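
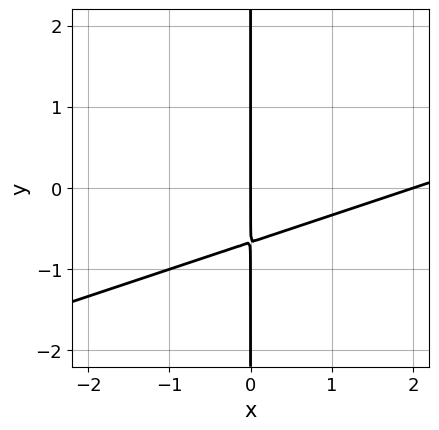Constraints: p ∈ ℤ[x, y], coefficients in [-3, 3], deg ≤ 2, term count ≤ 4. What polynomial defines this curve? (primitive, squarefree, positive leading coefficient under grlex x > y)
Degree: no degree-1 curve has this shape, so deg p = 2.
Against the integer gridlines: every point of the y-axis in the box is on the curve; the x-axis gridline crossings are at x ∈ {0, 2}.
These observations pin down the coefficients.

x^2 - 3*x*y - 2*x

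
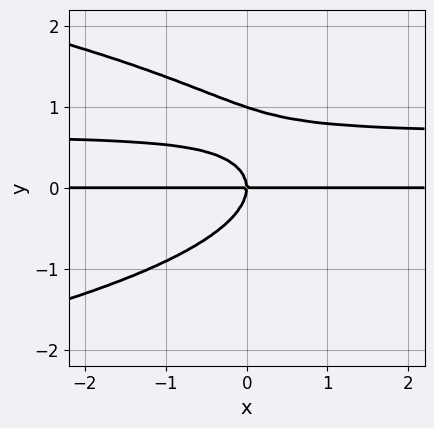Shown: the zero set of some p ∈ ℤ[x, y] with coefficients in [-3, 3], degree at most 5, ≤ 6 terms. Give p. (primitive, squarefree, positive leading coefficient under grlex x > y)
3*y^4 + 3*x*y^2 - 3*y^3 - 2*x*y

1. deg p = 4. No degree-3 curve has this shape.
2. From the axis intercepts and sections: the visible x-axis segment lies entirely on the curve; the y-axis gridline crossings are at y ∈ {0, 1}.
3. Fitting integer coefficients to these (and the overall shape) gives p.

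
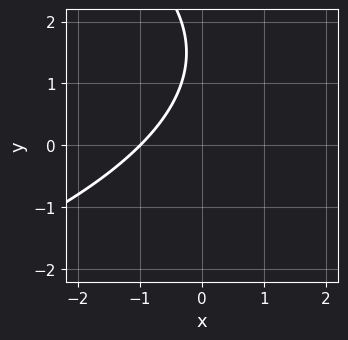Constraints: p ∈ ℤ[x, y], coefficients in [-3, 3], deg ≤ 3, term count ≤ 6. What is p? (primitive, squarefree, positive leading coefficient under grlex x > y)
(a) deg p = 2.
(b) From the axis intercepts and sections: it crosses the x-axis at the gridline x = -1; it misses every integer gridline on the y-axis.
(c) These observations pin down the coefficients.

y^2 + 3*x - 3*y + 3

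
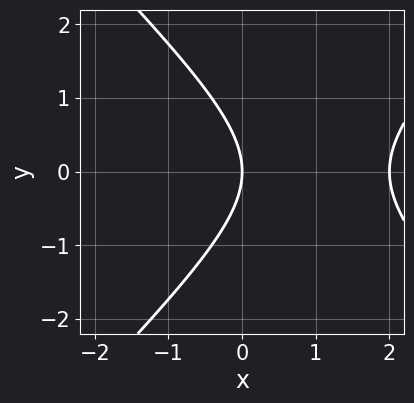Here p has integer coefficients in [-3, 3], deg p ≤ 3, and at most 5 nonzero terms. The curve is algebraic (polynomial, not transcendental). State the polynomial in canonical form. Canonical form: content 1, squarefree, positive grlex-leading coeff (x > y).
1. Degree: a generic line meets the curve in up to 2 points, so deg p = 2.
2. Symmetries: the y ↦ −y reflection is a symmetry, so y appears only in even powers.
3. From the axis intercepts and sections: among the integer gridlines, it crosses the x-axis at x ∈ {0, 2}; it meets the y-axis at y = 0 (among the integer gridlines).
4. Fitting integer coefficients to these (and the overall shape) gives p.

x^2 - y^2 - 2*x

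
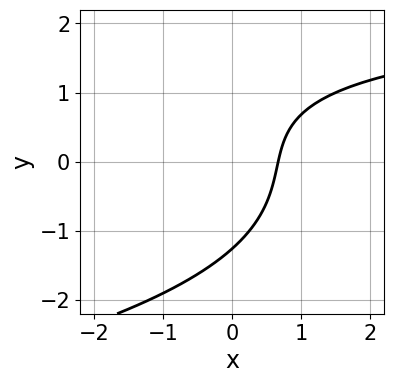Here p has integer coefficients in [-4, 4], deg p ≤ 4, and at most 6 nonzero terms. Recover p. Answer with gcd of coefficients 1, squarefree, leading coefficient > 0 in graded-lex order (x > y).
y^3 + x*y - 3*x + 2

First, deg p = 3. A generic line meets the curve in up to 3 points.
Finally, matching integer coefficients to the picture gives p.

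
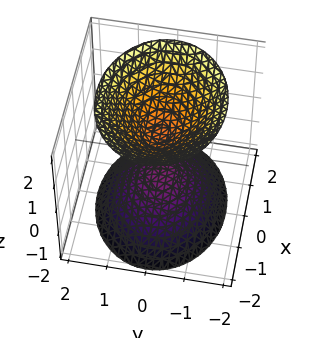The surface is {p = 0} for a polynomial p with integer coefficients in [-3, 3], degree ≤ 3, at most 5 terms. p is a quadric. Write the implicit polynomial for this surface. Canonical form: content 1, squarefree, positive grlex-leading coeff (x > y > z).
First, there are 2 components. Treating them together as one polynomial.
Next, deg p = 2. Two sheets facing apart; a quadric.
Then, symmetries: mirror symmetry z ↦ −z ⇒ only even powers of z; mirror symmetry y ↦ −y ⇒ only even powers of y; the x ↦ −x reflection is a symmetry, so x appears only in even powers.
Then, from the axis intercepts and sections: it misses every integer gridline on the x-axis; the surface avoids every integer y-axis point in the box.
Finally, fitting integer coefficients to these (and the overall shape) gives p.

2*x^2 + 3*y^2 - 2*z^2 + 1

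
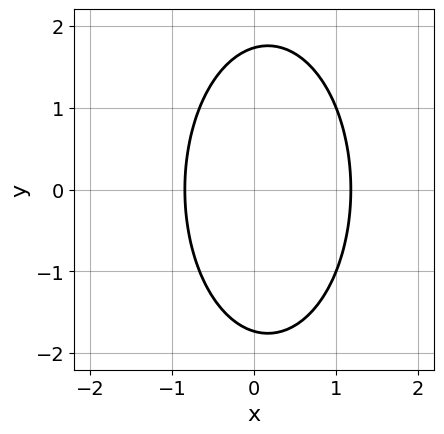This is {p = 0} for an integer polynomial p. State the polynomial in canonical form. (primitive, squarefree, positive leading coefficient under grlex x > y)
3*x^2 + y^2 - x - 3

deg p = 2.
Symmetries: the y ↦ −y reflection is a symmetry, so y appears only in even powers.
Assembling these constraints gives the stated polynomial.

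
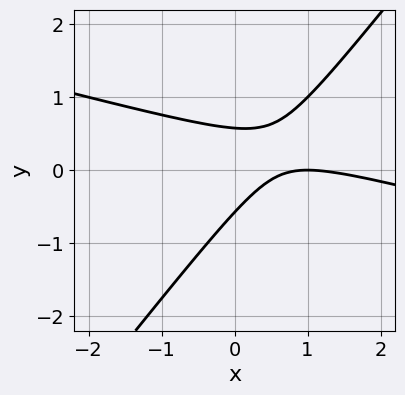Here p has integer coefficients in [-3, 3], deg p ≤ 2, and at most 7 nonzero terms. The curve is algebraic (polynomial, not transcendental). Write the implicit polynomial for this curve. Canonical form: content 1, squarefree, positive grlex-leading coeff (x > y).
(a) deg p = 2. The shape is more complex than any degree-1 curve.
(b) Observable constraints: it meets the x-axis at x = 1 (among the integer gridlines).
(c) Fitting integer coefficients to these (and the overall shape) gives p.

x^2 + 3*x*y - 3*y^2 - 2*x + 1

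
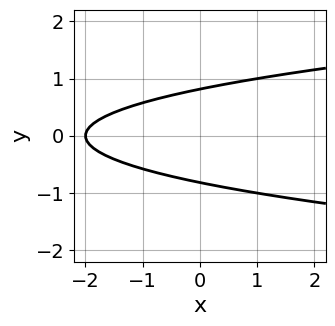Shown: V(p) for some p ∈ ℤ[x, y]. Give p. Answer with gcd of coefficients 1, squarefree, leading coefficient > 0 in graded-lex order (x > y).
1. deg p = 2. No degree-1 curve has this shape.
2. Symmetries: mirror symmetry y ↦ −y ⇒ only even powers of y.
3. Checking where it meets the axes: it meets the x-axis at x = -2 (among the integer gridlines).
4. Matching integer coefficients to the picture gives p.

3*y^2 - x - 2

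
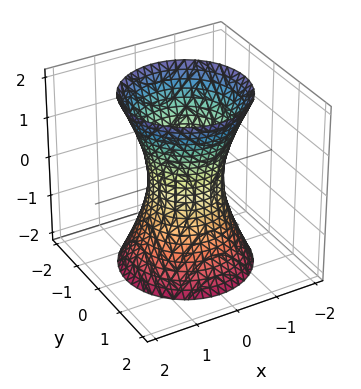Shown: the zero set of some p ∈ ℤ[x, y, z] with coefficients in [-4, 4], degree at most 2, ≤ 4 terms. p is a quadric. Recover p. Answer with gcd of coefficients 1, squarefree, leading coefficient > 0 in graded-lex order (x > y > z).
First, deg p = 2. An hourglass — one-sheet hyperboloid; a quadric.
Then, by symmetry, every cross-section ⟂ z is a circle, so x, y appear only via x² + y²; mirror symmetry z ↦ −z ⇒ only even powers of z.
Next, observable constraints: it misses every integer gridline on the z-axis; a circular section at z = -1 has radius exactly 1.
Finally, matching integer coefficients to the picture gives p.

3*x^2 + 3*y^2 - z^2 - 2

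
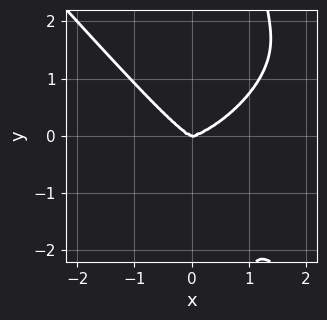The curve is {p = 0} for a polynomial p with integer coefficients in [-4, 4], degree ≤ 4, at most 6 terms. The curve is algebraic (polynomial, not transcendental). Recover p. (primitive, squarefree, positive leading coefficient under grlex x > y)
2*x^4 - 2*x^3*y + 3*x*y^3 - x*y^2 - 3*y^3

First, deg p = 4.
Then, observable constraints: one x-axis crossing is at x = 0; it meets the y-axis at y = 0 (among the integer gridlines).
Finally, putting this together gives p.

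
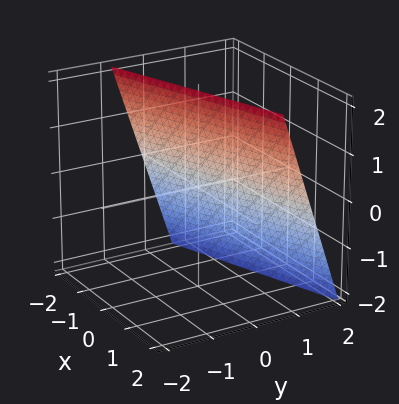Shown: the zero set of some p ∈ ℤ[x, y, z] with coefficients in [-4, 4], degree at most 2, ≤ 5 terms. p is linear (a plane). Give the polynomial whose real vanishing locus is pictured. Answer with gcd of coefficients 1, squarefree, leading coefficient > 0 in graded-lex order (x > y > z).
First, degree: the surface is flat (a plane), so deg p = 1.
Then, reading off the gridlines: one z-axis crossing is at z = 2; one x-axis crossing is at x = -2.
Finally, together with the visible shape, these determine p as stated.

x - 3*y - z + 2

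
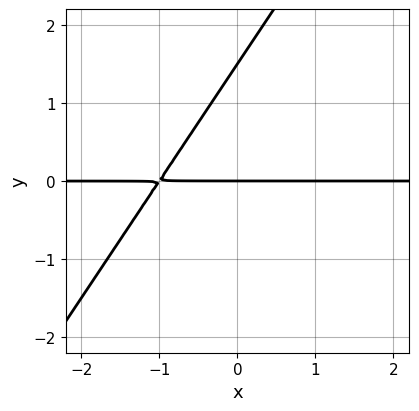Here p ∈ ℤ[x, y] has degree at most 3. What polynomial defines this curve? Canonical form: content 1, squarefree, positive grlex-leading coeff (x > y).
3*x*y - 2*y^2 + 3*y

deg p = 2.
From the axis intercepts and sections: the visible x-axis segment lies entirely on the curve; it crosses the y-axis at the gridline y = 0.
Solving for integer coefficients yields p as stated.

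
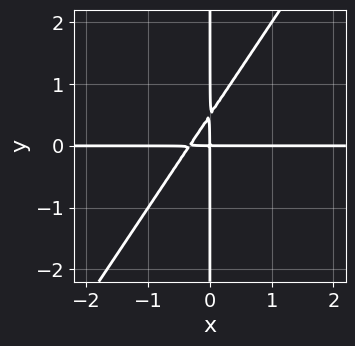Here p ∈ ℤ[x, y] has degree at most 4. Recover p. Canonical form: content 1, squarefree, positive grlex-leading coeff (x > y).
3*x^2*y - 2*x*y^2 + x*y

The degree is 3 — a generic line meets the curve in up to 3 points.
Observable constraints: the visible y-axis segment lies entirely on the curve; the visible x-axis segment lies entirely on the curve.
Putting this together gives p.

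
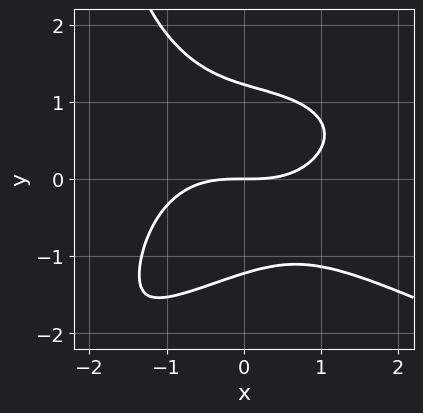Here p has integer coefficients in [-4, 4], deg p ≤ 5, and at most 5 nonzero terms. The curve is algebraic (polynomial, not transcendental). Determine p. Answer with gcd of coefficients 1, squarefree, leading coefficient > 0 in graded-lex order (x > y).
1. Degree: the shape is more complex than any degree-3 curve, so deg p = 4.
2. Against the integer gridlines: it meets the x-axis at x = 0 (among the integer gridlines); one y-axis crossing is at y = 0.
3. These observations pin down the coefficients.

x*y^3 + x^3 + 2*y^3 - 3*y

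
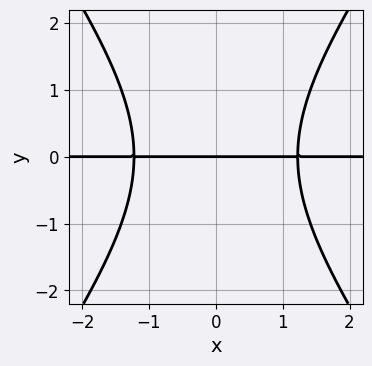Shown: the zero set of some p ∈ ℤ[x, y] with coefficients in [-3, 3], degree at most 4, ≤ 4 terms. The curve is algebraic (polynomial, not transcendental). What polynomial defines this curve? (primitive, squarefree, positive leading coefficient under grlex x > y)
First, the degree is 3 — the shape is more complex than any degree-2 curve.
Next, symmetries: the x ↦ −x reflection is a symmetry, so x appears only in even powers.
Then, from the visible intercepts: it meets the y-axis at y = 0 (among the integer gridlines); every point of the x-axis in the box is on the curve.
Finally, assembling these constraints gives the stated polynomial.

2*x^2*y - y^3 - 3*y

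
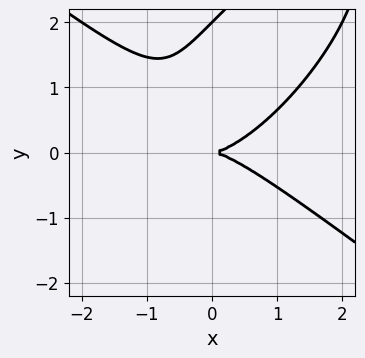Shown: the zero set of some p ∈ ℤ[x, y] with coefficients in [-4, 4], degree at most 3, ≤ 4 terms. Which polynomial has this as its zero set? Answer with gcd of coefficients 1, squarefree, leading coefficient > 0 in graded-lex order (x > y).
x^3 - x*y^2 + y^3 - 2*y^2

1. deg p = 3. The shape is more complex than any degree-2 curve.
2. From the visible intercepts: among the integer gridlines, it crosses the y-axis at y ∈ {0, 2}; it meets the x-axis at x = 0 (among the integer gridlines).
3. Solving for integer coefficients yields p as stated.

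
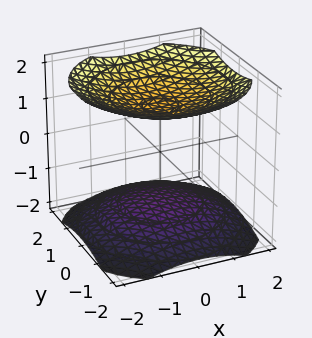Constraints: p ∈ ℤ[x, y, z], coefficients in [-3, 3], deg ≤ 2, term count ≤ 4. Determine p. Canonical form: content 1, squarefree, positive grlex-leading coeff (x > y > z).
x^2 + y^2 - 2*z^2 + 3

The picture has 2 separate pieces.
The degree is 2 — no degree-1 surface has this shape.
Symmetry: the z-axis is an axis of rotation, so x and y enter only as x² + y².
From the axis intercepts and sections: it misses every integer gridline on the y-axis; no x-intercept at any integer in the box.
The integer polynomial consistent with all of this is the stated p.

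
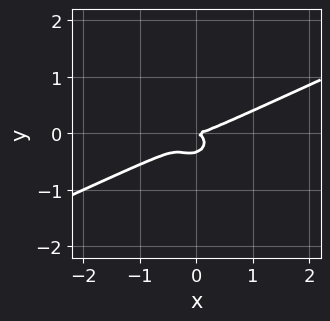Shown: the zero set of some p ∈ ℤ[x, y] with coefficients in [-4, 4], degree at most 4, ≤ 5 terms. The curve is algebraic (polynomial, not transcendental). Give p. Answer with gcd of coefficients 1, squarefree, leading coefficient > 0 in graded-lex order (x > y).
x^3 - 2*x^2*y + x*y^2 - 3*y^3 - y^2

(a) Degree: a generic line meets the curve in up to 3 points, so deg p = 3.
(b) Observable constraints: it crosses the x-axis at the gridline x = 0; one y-axis crossing is at y = 0.
(c) The integer polynomial consistent with all of this is the stated p.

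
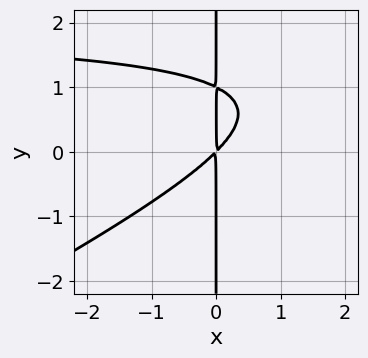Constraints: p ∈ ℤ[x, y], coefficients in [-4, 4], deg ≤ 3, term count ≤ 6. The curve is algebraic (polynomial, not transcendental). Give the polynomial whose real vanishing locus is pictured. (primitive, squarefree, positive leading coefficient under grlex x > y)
First, deg p = 3. A generic line meets the curve in up to 3 points.
Next, observable constraints: the visible y-axis segment lies entirely on the curve.
Finally, fitting integer coefficients to these (and the overall shape) gives p.

x^2*y - 2*x*y^2 - 2*x^2 + 2*x*y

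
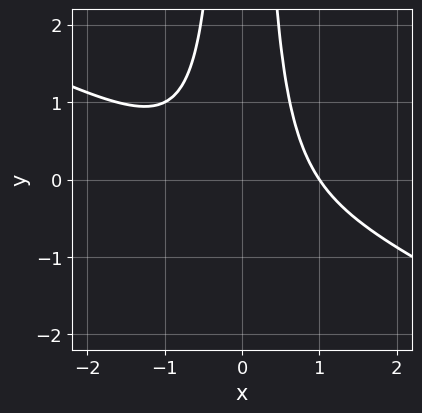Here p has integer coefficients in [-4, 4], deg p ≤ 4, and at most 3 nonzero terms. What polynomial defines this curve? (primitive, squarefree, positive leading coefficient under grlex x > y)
(a) The degree is 3 — a generic line meets the curve in up to 3 points.
(b) From the axis intercepts and sections: it crosses the x-axis at the gridline x = 1; it misses every integer gridline on the y-axis.
(c) Solving for integer coefficients yields p as stated.

x^3 + 2*x^2*y - 1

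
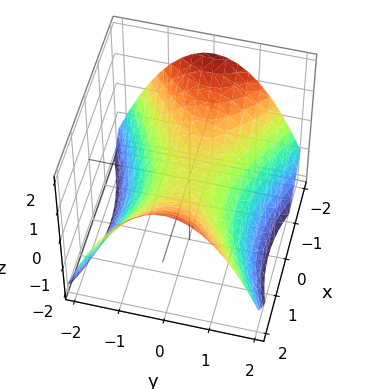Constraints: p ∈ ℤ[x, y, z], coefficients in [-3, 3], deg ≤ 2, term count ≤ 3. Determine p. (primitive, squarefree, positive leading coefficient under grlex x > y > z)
First, deg p = 2. A hyperbolic paraboloid; a quadric.
Next, symmetries: the y ↦ −y reflection is a symmetry, so y appears only in even powers; mirror symmetry x ↦ −x ⇒ only even powers of x.
Next, from the axis intercepts and sections: one z-axis crossing is at z = 0; one x-axis crossing is at x = 0.
Finally, together with the visible shape, these determine p as stated.

x^2 - 2*y^2 - 3*z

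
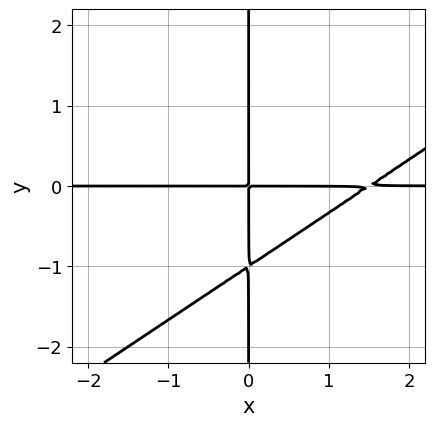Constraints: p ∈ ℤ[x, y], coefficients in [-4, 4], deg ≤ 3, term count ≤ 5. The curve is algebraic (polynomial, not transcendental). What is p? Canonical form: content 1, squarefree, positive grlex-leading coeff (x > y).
2*x^2*y - 3*x*y^2 - 3*x*y

(a) Degree: a generic line meets the curve in up to 3 points, so deg p = 3.
(b) Checking where it meets the axes: every point of the y-axis in the box is on the curve; the visible x-axis segment lies entirely on the curve.
(c) Together with the visible shape, these determine p as stated.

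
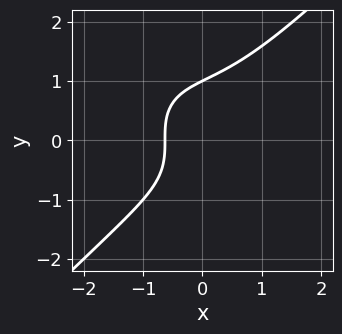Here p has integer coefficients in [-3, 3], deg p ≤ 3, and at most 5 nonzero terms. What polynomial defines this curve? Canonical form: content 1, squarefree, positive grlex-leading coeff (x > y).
(a) deg p = 3. The shape is more complex than any degree-2 curve.
(b) Checking where it meets the axes: it crosses the y-axis at the gridline y = 1.
(c) Putting this together gives p.

2*x^3 - 2*y^3 + x^2 + 3*x + 2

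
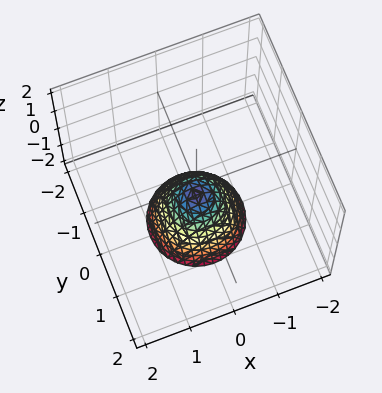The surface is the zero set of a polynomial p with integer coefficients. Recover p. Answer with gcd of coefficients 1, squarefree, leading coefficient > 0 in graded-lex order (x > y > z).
3*x^2 + 3*y^2 + 2*z + 1

(a) deg p = 2. The shape is more complex than any degree-1 surface.
(b) Symmetries: every cross-section ⟂ z is a circle, so x, y appear only via x² + y².
(c) From the visible intercepts: a circular section at z = -2 has radius exactly 1; no x-intercept at any integer in the box; no y-intercept at any integer in the box.
(d) The integer polynomial consistent with all of this is the stated p.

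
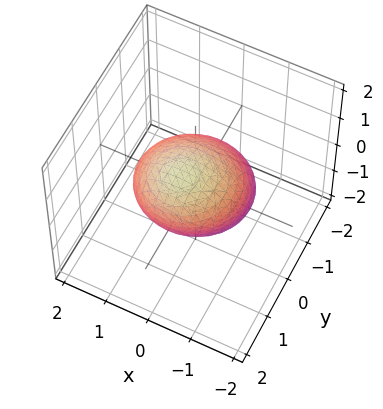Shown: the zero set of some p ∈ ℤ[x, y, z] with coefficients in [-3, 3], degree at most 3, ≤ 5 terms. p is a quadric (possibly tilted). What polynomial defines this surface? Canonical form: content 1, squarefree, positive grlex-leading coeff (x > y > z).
Degree: a generic line meets the surface in up to 2 points, so deg p = 2.
Putting this together gives p.

2*x^2 + 2*y^2 - 2*y*z + 2*z^2 - 3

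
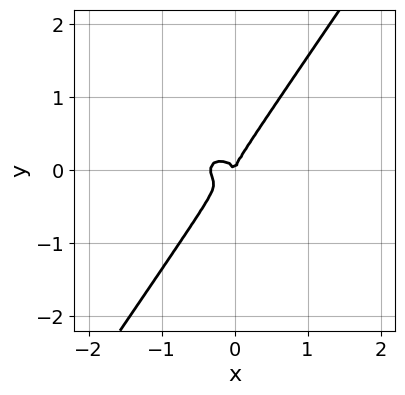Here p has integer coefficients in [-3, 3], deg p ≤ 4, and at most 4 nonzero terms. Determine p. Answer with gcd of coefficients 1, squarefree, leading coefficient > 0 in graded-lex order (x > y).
First, the degree is 3 — the shape is more complex than any degree-2 curve.
Then, against the integer gridlines: it crosses the x-axis at the gridline x = 0; it crosses the y-axis at the gridline y = 0.
Finally, matching integer coefficients to the picture gives p.

3*x^3 + 3*x*y^2 - 3*y^3 + x^2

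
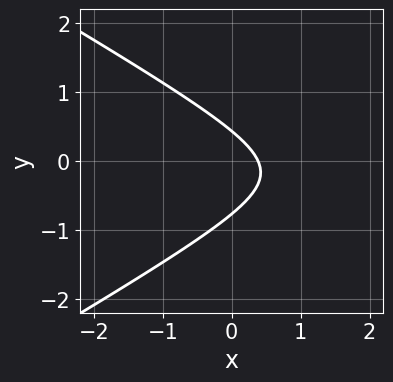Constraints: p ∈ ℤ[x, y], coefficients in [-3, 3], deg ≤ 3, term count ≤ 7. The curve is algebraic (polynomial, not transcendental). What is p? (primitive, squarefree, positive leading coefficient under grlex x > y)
First, deg p = 2.
Finally, solving for integer coefficients yields p as stated.

x^2 - 3*y^2 - 3*x - y + 1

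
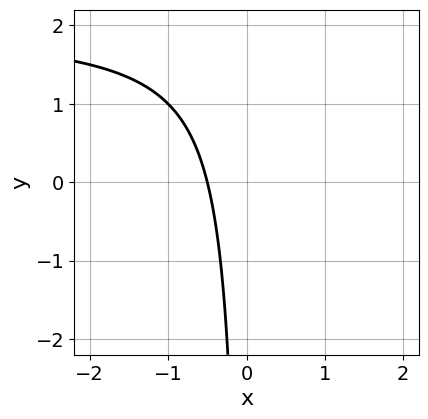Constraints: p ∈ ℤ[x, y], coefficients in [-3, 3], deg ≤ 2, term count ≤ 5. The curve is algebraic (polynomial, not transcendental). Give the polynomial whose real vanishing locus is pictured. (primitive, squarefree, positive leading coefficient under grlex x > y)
x*y - 2*x - 1

First, the degree is 2 — no degree-1 curve has this shape.
Next, checking where it meets the axes: the curve avoids every integer y-axis point in the box.
Finally, together with the visible shape, these determine p as stated.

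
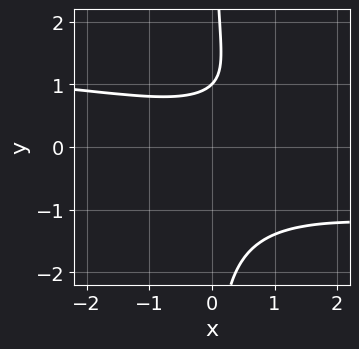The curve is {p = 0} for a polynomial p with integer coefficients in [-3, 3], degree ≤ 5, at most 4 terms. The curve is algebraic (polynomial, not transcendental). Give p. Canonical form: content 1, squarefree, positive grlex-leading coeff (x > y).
3*x*y^3 + x^2 - 3*y + 3

First, deg p = 4. A generic line meets the curve in up to 4 points.
Then, checking where it meets the axes: it misses every integer gridline on the x-axis; it meets the y-axis at y = 1 (among the integer gridlines).
Finally, fitting integer coefficients to these (and the overall shape) gives p.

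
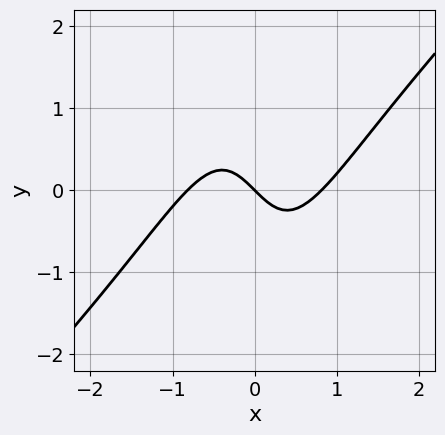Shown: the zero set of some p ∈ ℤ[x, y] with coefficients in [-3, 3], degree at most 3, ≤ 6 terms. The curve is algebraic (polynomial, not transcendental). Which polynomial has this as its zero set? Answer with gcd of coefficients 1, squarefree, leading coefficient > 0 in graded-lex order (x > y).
First, deg p = 3.
Then, reading off the gridlines: one x-axis crossing is at x = 0; it meets the y-axis at y = 0 (among the integer gridlines).
Finally, fitting integer coefficients to these (and the overall shape) gives p.

3*x^3 - 3*x^2*y - 2*x - 2*y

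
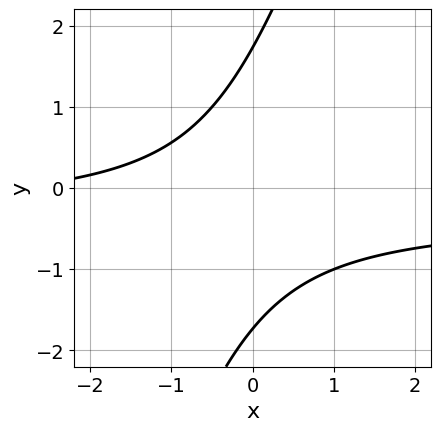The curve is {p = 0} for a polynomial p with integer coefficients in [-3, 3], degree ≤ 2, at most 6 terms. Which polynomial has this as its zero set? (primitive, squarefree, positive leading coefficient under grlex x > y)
The degree is 2 — no degree-1 curve has this shape.
Checking where it meets the axes: the curve avoids every integer x-axis point in the box.
Putting this together gives p.

3*x*y - y^2 + x + 3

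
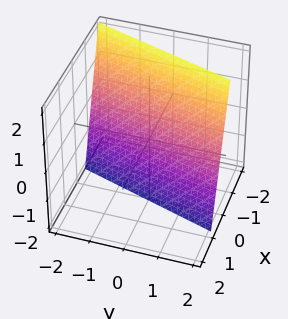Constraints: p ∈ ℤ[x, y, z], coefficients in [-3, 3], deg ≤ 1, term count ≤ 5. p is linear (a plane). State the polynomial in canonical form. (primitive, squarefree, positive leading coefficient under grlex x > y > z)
The degree is 1 — the surface is flat (a plane).
Reading off the gridlines: it meets the z-axis at z = -2 (among the integer gridlines); it crosses the y-axis at the gridline y = 2.
Putting this together gives p.

3*x - y + z + 2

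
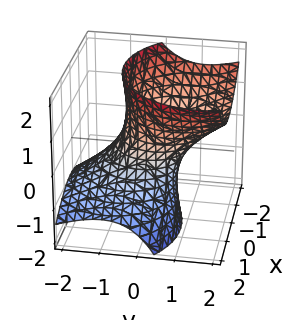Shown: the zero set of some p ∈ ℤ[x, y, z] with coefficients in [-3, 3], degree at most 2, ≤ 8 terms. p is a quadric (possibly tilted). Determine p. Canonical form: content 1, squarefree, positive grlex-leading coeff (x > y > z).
1. deg p = 2.
2. Checking where it meets the axes: among the integer gridlines, it crosses the y-axis at y ∈ {-1, 1}; the x-axis gridline crossings are at x ∈ {-1, 1}.
3. Putting this together gives p.

2*x^2 + x*z + 2*y^2 - 3*y*z - z^2 - 2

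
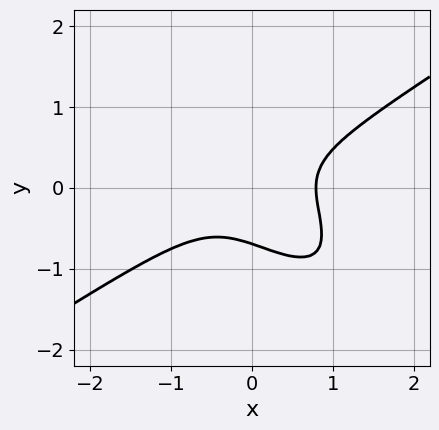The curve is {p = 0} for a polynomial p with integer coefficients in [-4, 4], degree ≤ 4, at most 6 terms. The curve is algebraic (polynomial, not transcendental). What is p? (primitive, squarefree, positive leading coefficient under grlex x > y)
First, deg p = 3. No degree-2 curve has this shape.
Finally, matching integer coefficients to the picture gives p.

2*x^3 - 3*x*y^2 - 3*y^3 - 1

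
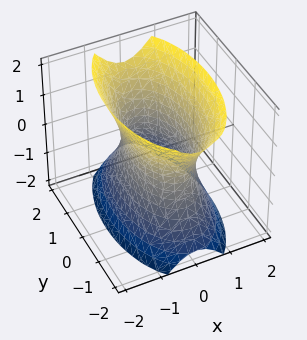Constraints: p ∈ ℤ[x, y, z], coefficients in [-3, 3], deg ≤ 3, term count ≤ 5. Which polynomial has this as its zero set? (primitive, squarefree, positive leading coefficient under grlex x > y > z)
3*x^2 + y^2 - z^2 - 2

1. The degree is 2 — one connected sheet with a waist; a quadric.
2. Symmetries: it's symmetric under z → −z, forcing even powers of z; mirror symmetry y ↦ −y ⇒ only even powers of y; the x ↦ −x reflection is a symmetry, so x appears only in even powers.
3. From the axis intercepts and sections: it misses every integer gridline on the z-axis.
4. Matching integer coefficients to the picture gives p.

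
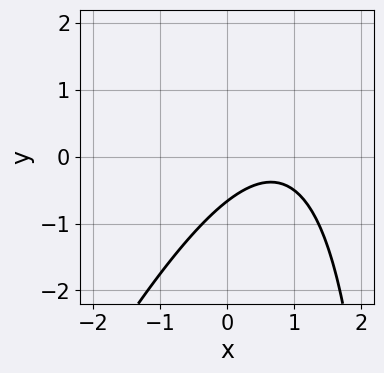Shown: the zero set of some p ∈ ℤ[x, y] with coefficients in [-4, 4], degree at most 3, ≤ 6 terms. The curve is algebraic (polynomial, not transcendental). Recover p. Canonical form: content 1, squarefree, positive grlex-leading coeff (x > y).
2*x^2 - x*y - 3*x + 3*y + 2

First, degree: a generic line meets the curve in up to 2 points, so deg p = 2.
Next, from the axis intercepts and sections: it misses every integer gridline on the x-axis.
Finally, fitting integer coefficients to these (and the overall shape) gives p.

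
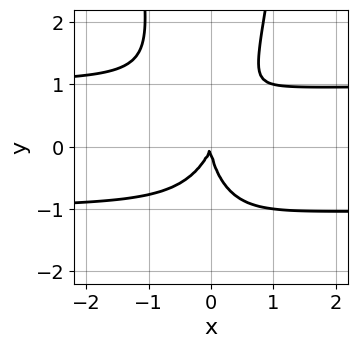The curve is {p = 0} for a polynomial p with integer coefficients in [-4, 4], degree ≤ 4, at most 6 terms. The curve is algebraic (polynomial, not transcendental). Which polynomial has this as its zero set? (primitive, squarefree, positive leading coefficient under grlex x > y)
3*x^2*y^2 - y^3 - 3*x^2 + x*y

First, deg p = 4. The shape is more complex than any degree-3 curve.
Next, from the axis intercepts and sections: it crosses the x-axis at the gridline x = 0; it meets the y-axis at y = 0 (among the integer gridlines).
Finally, these observations pin down the coefficients.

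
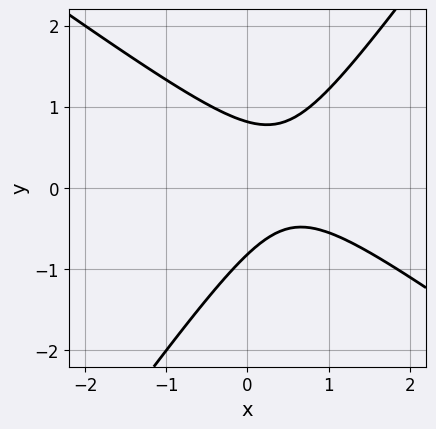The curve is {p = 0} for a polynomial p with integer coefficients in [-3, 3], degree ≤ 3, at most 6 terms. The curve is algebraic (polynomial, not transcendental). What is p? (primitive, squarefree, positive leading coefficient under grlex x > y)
deg p = 2. A generic line meets the curve in up to 2 points.
Reading off the gridlines: the curve avoids every integer x-axis point in the box.
Assembling these constraints gives the stated polynomial.

3*x^2 + 2*x*y - 3*y^2 - 3*x + 2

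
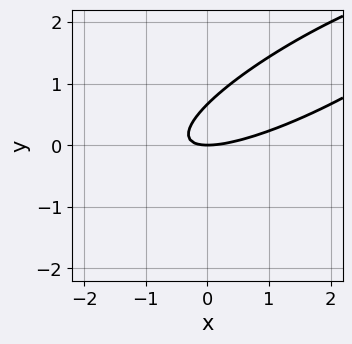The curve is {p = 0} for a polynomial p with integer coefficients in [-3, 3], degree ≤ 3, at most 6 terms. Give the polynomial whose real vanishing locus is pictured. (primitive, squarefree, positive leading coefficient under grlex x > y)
x^2 - 3*x*y + 3*y^2 - 2*y

Degree: the shape is more complex than any degree-1 curve, so deg p = 2.
From the visible intercepts: it meets the y-axis at y = 0 (among the integer gridlines); it meets the x-axis at x = 0 (among the integer gridlines).
Fitting integer coefficients to these (and the overall shape) gives p.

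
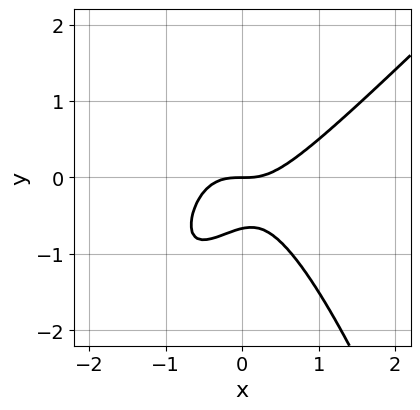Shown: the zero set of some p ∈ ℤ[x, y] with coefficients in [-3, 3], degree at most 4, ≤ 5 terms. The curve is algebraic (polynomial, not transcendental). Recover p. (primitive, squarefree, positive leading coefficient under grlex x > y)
(a) The degree is 3 — a generic line meets the curve in up to 3 points.
(b) Checking where it meets the axes: it meets the x-axis at x = 0 (among the integer gridlines); it crosses the y-axis at the gridline y = 0.
(c) Solving for integer coefficients yields p as stated.

3*x^3 - 2*x^2*y - x*y^2 - 3*y^2 - 2*y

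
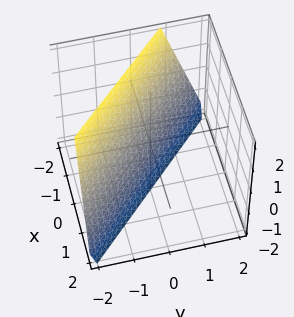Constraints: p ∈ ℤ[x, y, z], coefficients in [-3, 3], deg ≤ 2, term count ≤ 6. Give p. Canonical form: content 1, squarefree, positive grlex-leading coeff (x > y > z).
3*x + 3*y + z + 2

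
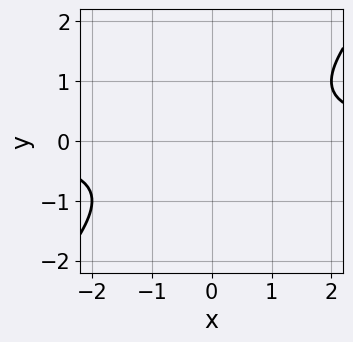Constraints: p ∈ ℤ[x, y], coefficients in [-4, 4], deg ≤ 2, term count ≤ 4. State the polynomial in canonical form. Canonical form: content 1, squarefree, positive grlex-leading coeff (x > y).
First, deg p = 2. No degree-1 curve has this shape.
Then, checking where it meets the axes: no y-intercept at any integer in the box; the curve avoids every integer x-axis point in the box.
Finally, fitting integer coefficients to these (and the overall shape) gives p.

x*y - y^2 - 1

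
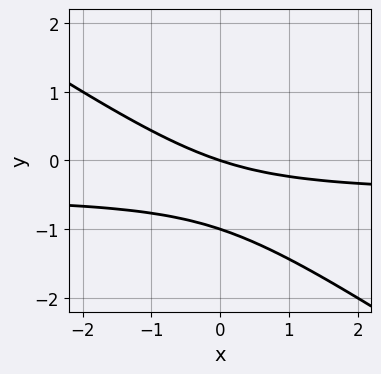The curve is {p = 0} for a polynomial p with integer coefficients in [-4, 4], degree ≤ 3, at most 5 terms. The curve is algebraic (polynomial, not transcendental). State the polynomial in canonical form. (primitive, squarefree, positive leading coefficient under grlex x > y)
2*x*y + 3*y^2 + x + 3*y

(a) The degree is 2 — no degree-1 curve has this shape.
(b) Checking where it meets the axes: it meets the x-axis at x = 0 (among the integer gridlines); the y-axis gridline crossings are at y ∈ {-1, 0}.
(c) Matching integer coefficients to the picture gives p.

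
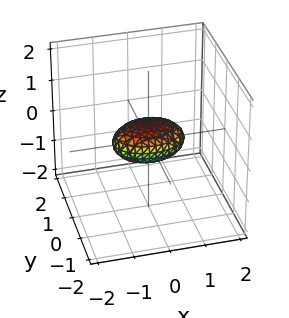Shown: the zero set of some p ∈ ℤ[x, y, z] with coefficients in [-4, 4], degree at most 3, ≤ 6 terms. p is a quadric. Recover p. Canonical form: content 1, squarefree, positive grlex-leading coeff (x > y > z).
x^2 + 2*y^2 + 3*z^2 - 1

1. The degree is 2 — bounded and convex; a quadric.
2. Symmetries: it's symmetric under x → −x, forcing even powers of x; it's symmetric under z → −z, forcing even powers of z; it's symmetric under y → −y, forcing even powers of y.
3. From the axis intercepts and sections: among the integer gridlines, it crosses the x-axis at x ∈ {-1, 1}.
4. Together with the visible shape, these determine p as stated.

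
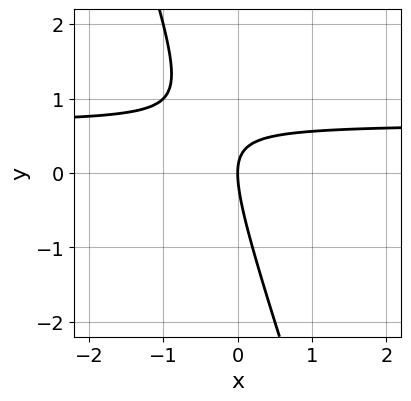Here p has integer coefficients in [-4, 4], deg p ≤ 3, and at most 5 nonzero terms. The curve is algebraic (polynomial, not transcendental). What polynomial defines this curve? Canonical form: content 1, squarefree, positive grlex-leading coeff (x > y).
3*x*y + y^2 - 2*x

First, the degree is 2 — no degree-1 curve has this shape.
Next, checking where it meets the axes: it crosses the x-axis at the gridline x = 0; it meets the y-axis at y = 0 (among the integer gridlines).
Finally, fitting integer coefficients to these (and the overall shape) gives p.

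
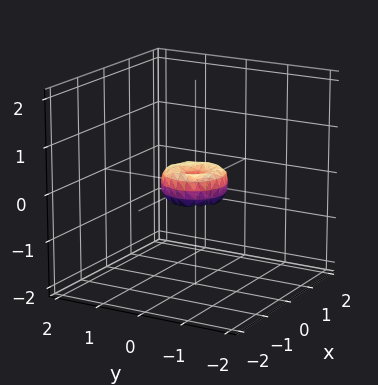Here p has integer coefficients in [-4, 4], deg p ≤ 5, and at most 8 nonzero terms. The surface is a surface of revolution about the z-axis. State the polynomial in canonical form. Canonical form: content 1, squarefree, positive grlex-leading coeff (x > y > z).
2*x^4 + 4*x^2*y^2 + 2*y^4 - x^2 - y^2 + z^2

First, degree: no degree-3 surface has this shape, so deg p = 4.
Then, by symmetry, the surface is invariant under rotation about z: p = q(x² + y², z).
Next, against the integer gridlines: it meets the z-axis at z = 0 (among the integer gridlines); it meets the x-axis at x = 0 (among the integer gridlines).
Finally, assembling these constraints gives the stated polynomial.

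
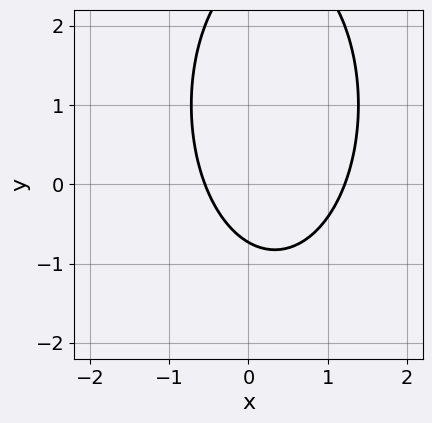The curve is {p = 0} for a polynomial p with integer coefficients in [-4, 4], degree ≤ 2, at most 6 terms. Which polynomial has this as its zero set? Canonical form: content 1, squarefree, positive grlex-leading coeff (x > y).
First, the degree is 2 — a generic line meets the curve in up to 2 points.
Finally, the integer polynomial consistent with all of this is the stated p.

3*x^2 + y^2 - 2*x - 2*y - 2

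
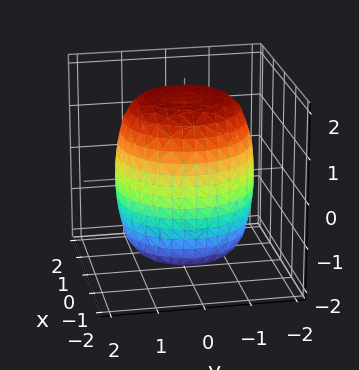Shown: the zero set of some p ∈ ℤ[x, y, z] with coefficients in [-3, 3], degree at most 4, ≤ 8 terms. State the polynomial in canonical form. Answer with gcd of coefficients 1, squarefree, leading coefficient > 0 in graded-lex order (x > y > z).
x^4 + 2*x^2*y^2 + y^4 - x^2 - y^2 + z^2 - 3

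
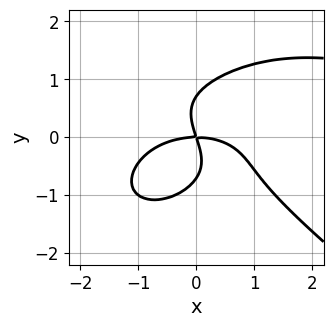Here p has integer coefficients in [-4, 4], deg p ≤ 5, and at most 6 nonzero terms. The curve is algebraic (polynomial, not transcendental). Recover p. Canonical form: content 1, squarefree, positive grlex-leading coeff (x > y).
(a) deg p = 4. The shape is more complex than any degree-3 curve.
(b) From the visible intercepts: one x-axis crossing is at x = 0; it meets the y-axis at y = 0 (among the integer gridlines).
(c) Assembling these constraints gives the stated polynomial.

x^3*y + 2*y^4 - x^3 - 3*x*y - y^2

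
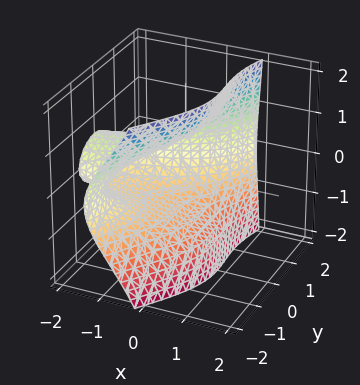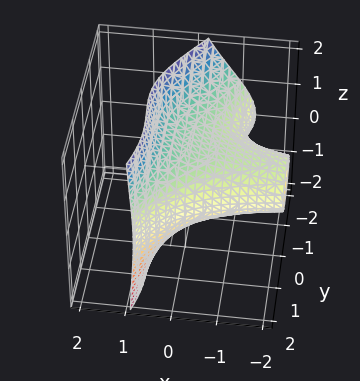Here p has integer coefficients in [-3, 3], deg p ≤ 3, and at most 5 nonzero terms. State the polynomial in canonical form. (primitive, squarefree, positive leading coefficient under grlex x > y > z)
2*x*y^2 + 2*x*z^2 - y^3 - 2*z^2 + 2

1. The degree is 3 — the shape is more complex than any degree-2 surface.
2. Observable constraints: among the integer gridlines, it crosses the z-axis at z ∈ {-1, 1}; no x-intercept at any integer in the box.
3. Matching integer coefficients to the picture gives p.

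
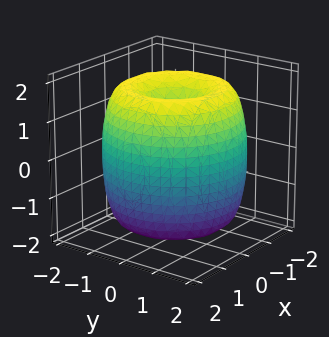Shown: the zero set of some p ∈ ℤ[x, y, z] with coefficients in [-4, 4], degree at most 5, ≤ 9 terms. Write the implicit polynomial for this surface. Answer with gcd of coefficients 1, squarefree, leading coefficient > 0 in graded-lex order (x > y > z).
x^4 + 2*x^2*y^2 + y^4 - 3*x^2 - 3*y^2 + z^2 - 1

First, the degree is 4 — a generic line meets the surface in up to 4 points.
Then, symmetries: rotational symmetry about the z-axis ⇒ p depends on x, y only through x² + y².
Next, checking where it meets the axes: the z-axis gridline crossings are at z ∈ {-1, 1}; a circular section at z = -1 has radius between 1 and 2.
Finally, together with the visible shape, these determine p as stated.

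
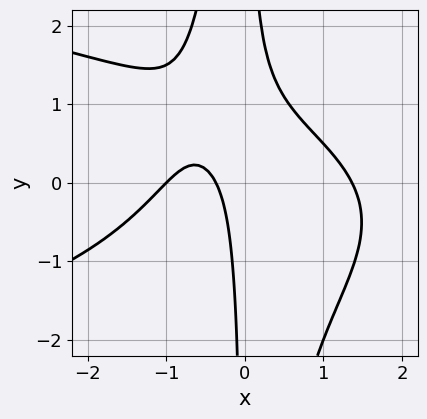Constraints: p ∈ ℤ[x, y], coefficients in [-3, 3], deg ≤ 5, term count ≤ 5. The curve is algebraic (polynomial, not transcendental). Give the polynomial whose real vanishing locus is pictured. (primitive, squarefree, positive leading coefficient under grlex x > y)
2*x^2*y^2 + 2*x^3 + 3*x*y - 3*x - 1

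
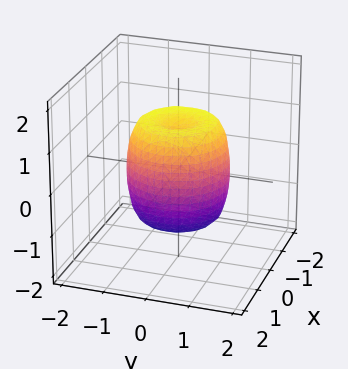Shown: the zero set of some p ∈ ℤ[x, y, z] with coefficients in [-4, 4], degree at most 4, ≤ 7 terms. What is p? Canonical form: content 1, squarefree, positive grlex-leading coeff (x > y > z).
First, degree: a generic line meets the surface in up to 4 points, so deg p = 4.
Next, symmetries: rotational symmetry about the z-axis ⇒ p depends on x, y only through x² + y².
Then, from the axis intercepts and sections: the z-axis gridline crossings are at z ∈ {-1, 1}; a circular section at z = 1 has radius exactly 1.
Finally, together with the visible shape, these determine p as stated.

2*x^4 + 4*x^2*y^2 + 2*y^4 - 2*x^2 - 2*y^2 + z^2 - 1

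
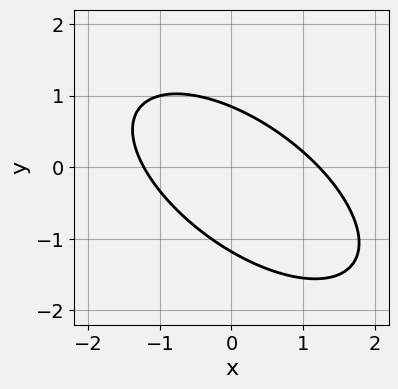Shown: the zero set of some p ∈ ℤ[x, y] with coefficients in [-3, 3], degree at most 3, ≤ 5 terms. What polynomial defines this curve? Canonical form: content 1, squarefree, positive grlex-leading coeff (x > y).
(a) The degree is 2 — the shape is more complex than any degree-1 curve.
(b) Putting this together gives p.

2*x^2 + 3*x*y + 3*y^2 + y - 3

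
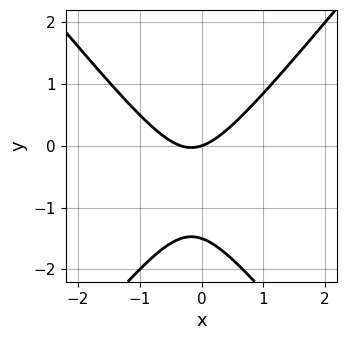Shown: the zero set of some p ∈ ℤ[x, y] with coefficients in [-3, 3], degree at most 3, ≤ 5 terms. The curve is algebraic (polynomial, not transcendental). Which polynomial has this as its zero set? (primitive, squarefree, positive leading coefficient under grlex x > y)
Degree: the shape is more complex than any degree-1 curve, so deg p = 2.
Against the integer gridlines: one x-axis crossing is at x = 0; it meets the y-axis at y = 0 (among the integer gridlines).
Solving for integer coefficients yields p as stated.

3*x^2 - 2*y^2 + x - 3*y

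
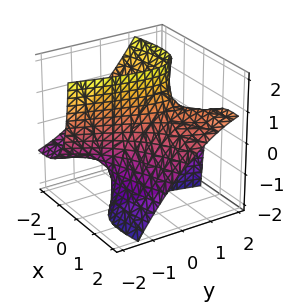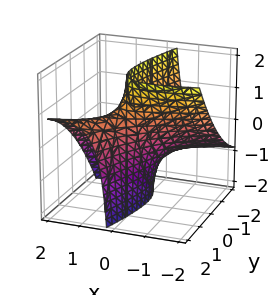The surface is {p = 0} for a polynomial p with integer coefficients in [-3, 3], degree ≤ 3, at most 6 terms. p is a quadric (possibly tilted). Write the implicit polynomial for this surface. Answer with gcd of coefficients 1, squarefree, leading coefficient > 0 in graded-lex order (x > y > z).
x^2 - 3*x*y + 3*x*z + y^2 - 1

Degree: the shape is more complex than any degree-1 surface, so deg p = 2.
Against the integer gridlines: the y-axis gridline crossings are at y ∈ {-1, 1}; the x-axis gridline crossings are at x ∈ {-1, 1}; the surface avoids every integer z-axis point in the box.
The integer polynomial consistent with all of this is the stated p.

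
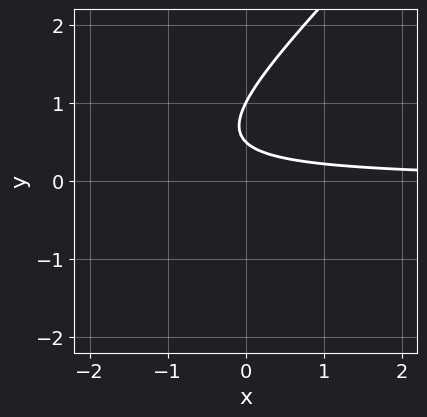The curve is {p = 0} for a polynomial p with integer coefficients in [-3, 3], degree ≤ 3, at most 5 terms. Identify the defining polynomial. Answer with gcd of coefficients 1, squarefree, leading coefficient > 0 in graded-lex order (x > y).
(a) Degree: no degree-1 curve has this shape, so deg p = 2.
(b) Observable constraints: no x-intercept at any integer in the box; one y-axis crossing is at y = 1.
(c) Putting this together gives p.

2*x*y - 2*y^2 + 3*y - 1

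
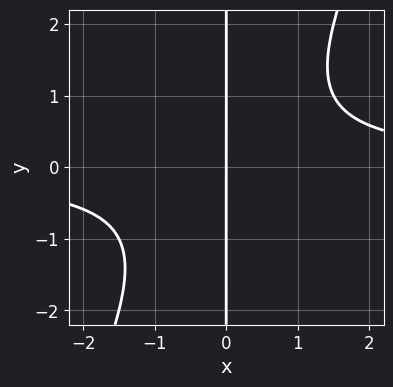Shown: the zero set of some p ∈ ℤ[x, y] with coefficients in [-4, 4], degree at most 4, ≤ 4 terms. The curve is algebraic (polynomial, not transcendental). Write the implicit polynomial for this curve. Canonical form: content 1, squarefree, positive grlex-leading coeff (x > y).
2*x^2*y - x*y^2 - 2*x

(a) The degree is 3 — no degree-2 curve has this shape.
(b) Reading off the gridlines: every point of the y-axis in the box is on the curve; it crosses the x-axis at the gridline x = 0.
(c) Solving for integer coefficients yields p as stated.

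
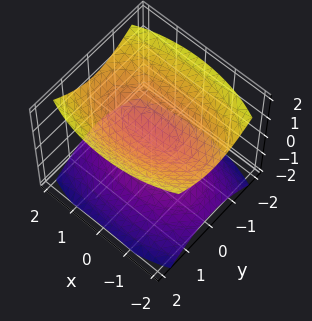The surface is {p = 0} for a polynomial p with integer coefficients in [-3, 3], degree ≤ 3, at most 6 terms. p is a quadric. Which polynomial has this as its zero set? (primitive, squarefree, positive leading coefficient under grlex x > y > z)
1. There are 2 components.
2. deg p = 2.
3. Symmetries: mirror symmetry x ↦ −x ⇒ only even powers of x; mirror symmetry z ↦ −z ⇒ only even powers of z; mirror symmetry y ↦ −y ⇒ only even powers of y.
4. From the visible intercepts: it misses every integer gridline on the y-axis; it misses every integer gridline on the x-axis.
5. Together with the visible shape, these determine p as stated.

x^2 + 3*y^2 - 3*z^2 + 1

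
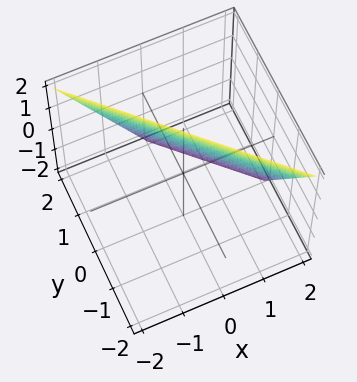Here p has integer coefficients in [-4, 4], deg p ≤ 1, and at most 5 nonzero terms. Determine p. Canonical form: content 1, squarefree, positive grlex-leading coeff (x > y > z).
First, the degree is 1 — every cross-section is a straight line — this is a plane.
Next, from the visible intercepts: it meets the z-axis at z = 2 (among the integer gridlines); it crosses the y-axis at the gridline y = 1; one x-axis crossing is at x = 1.
Finally, solving for integer coefficients yields p as stated.

2*x + 2*y + z - 2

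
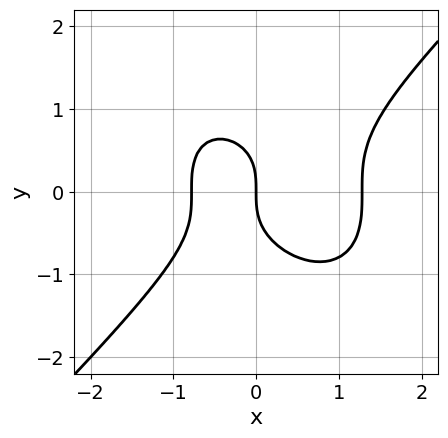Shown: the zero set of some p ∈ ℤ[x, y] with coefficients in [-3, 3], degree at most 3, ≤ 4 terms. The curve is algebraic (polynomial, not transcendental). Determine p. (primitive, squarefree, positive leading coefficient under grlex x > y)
deg p = 3.
Observable constraints: one y-axis crossing is at y = 0; one x-axis crossing is at x = 0.
Assembling these constraints gives the stated polynomial.

2*x^3 - 2*y^3 - x^2 - 2*x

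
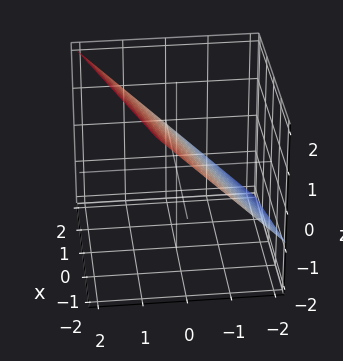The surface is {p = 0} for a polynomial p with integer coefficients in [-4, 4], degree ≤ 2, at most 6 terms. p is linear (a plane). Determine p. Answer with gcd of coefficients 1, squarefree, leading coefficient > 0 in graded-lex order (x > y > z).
Degree: every cross-section is a straight line — this is a plane, so deg p = 1.
From the axis intercepts and sections: it crosses the x-axis at the gridline x = 2.
The integer polynomial consistent with all of this is the stated p.

x - 3*y + 3*z - 2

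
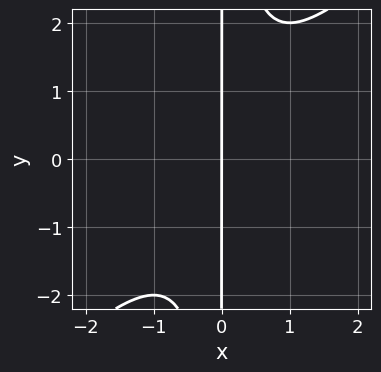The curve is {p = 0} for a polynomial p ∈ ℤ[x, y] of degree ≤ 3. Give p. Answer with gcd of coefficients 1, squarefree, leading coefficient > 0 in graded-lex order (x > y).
x^3 - x^2*y + x

(a) The degree is 3 — a generic line meets the curve in up to 3 points.
(b) From the visible intercepts: it meets the x-axis at x = 0 (among the integer gridlines); the visible y-axis segment lies entirely on the curve.
(c) Assembling these constraints gives the stated polynomial.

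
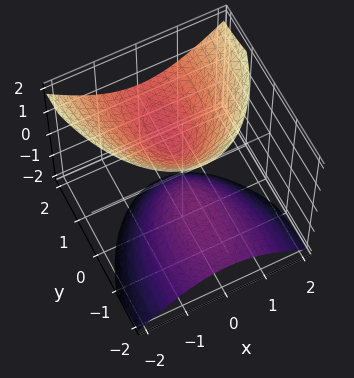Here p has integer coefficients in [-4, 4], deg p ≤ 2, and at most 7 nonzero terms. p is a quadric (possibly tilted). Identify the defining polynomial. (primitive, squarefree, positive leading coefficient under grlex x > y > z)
I count 2 distinct pieces. They look like related sheets of one shape, so recover p as a whole.
Degree: a generic line meets the surface in up to 2 points, so deg p = 2.
Against the integer gridlines: no y-intercept at any integer in the box; no x-intercept at any integer in the box.
Together with the visible shape, these determine p as stated.

3*x^2 + y^2 - 3*y*z - 2*z^2 + 1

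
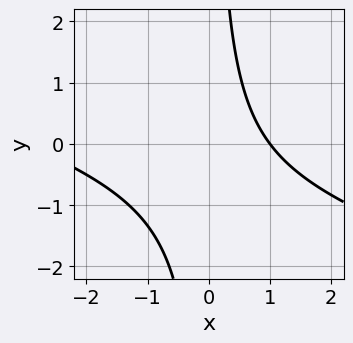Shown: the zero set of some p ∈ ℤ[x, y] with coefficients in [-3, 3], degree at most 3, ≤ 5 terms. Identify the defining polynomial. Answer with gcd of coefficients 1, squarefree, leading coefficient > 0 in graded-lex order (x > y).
x^2 + 3*x*y + 2*x - 3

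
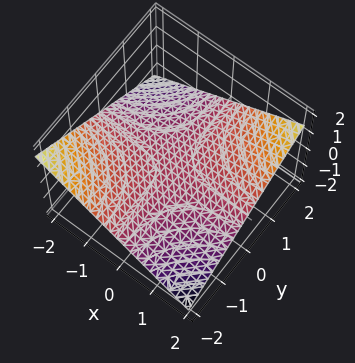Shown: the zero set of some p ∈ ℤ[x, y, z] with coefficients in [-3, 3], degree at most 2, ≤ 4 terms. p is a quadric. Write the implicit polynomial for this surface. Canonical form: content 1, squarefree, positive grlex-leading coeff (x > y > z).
First, the degree is 2 — a saddle surface; a quadric.
Next, reading off the gridlines: it crosses the z-axis at the gridline z = 0; the visible y-axis segment lies entirely on the surface; every point of the x-axis in the box is on the surface.
Finally, assembling these constraints gives the stated polynomial.

x*y - 3*z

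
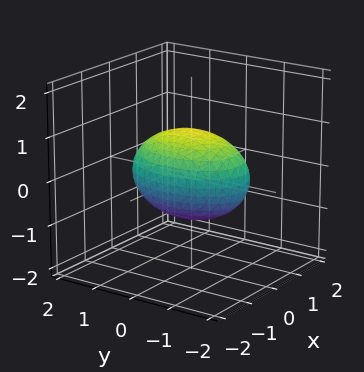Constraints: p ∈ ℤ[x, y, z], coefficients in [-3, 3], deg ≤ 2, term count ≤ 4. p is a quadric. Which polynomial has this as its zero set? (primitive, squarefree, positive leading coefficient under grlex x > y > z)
First, deg p = 2.
Then, symmetries: the x ↦ −x reflection is a symmetry, so x appears only in even powers; the y ↦ −y reflection is a symmetry, so y appears only in even powers; the z ↦ −z reflection is a symmetry, so z appears only in even powers.
Then, against the integer gridlines: among the integer gridlines, it crosses the z-axis at z ∈ {-1, 1}; the x-axis gridline crossings are at x ∈ {-1, 1}.
Finally, these observations pin down the coefficients.

2*x^2 + y^2 + 2*z^2 - 2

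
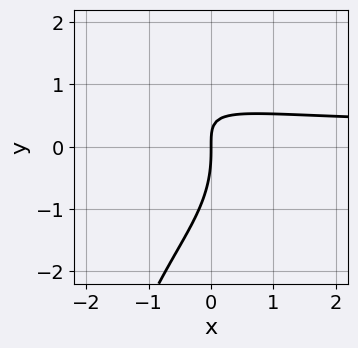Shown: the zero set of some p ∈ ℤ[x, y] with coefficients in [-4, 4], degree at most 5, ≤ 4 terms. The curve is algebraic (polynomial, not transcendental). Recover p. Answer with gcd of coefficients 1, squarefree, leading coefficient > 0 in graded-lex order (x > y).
x^2*y^2 + y^3 + 3*x*y - 2*x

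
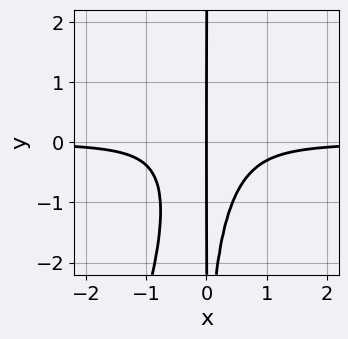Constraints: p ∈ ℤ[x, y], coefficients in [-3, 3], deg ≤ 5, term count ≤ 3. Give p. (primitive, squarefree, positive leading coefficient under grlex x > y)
3*x^3*y - x^2*y^2 + x

1. The degree is 4 — a generic line meets the curve in up to 4 points.
2. Against the integer gridlines: every point of the y-axis in the box is on the curve; it meets the x-axis at x = 0 (among the integer gridlines).
3. The integer polynomial consistent with all of this is the stated p.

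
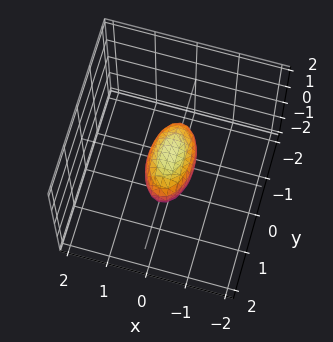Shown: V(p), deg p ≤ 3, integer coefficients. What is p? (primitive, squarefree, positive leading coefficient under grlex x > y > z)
3*x^2 + y^2 + 2*z^2 - 1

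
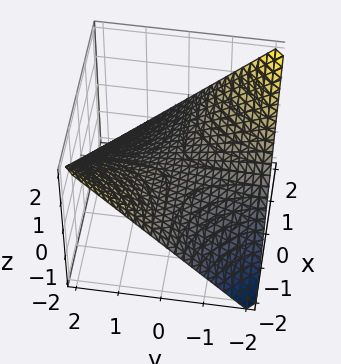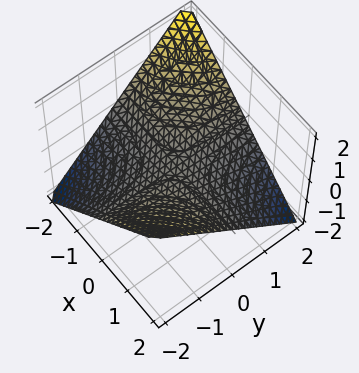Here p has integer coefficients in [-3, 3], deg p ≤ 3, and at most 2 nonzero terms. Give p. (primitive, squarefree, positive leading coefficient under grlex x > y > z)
1. The degree is 2 — a hyperbolic paraboloid; a quadric.
2. Checking where it meets the axes: one z-axis crossing is at z = 0; every point of the y-axis in the box is on the surface; every point of the x-axis in the box is on the surface.
3. Matching integer coefficients to the picture gives p.

x*y + 2*z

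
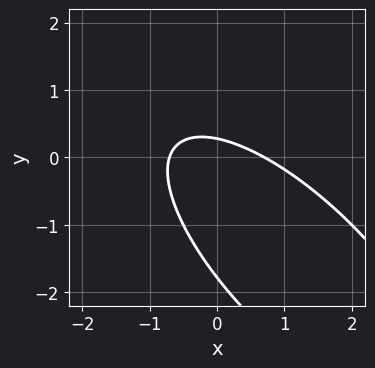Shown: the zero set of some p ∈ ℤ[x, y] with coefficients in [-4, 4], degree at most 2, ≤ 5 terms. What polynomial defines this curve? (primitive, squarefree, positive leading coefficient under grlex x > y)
deg p = 2. No degree-1 curve has this shape.
Solving for integer coefficients yields p as stated.

2*x^2 + 3*x*y + 2*y^2 + 3*y - 1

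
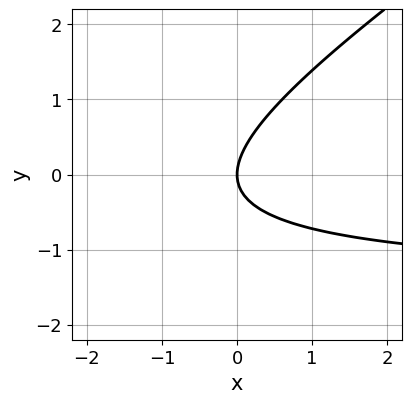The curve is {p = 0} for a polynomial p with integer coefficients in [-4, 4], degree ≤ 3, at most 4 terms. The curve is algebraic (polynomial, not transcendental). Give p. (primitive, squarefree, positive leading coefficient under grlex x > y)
(a) The degree is 2 — a generic line meets the curve in up to 2 points.
(b) Reading off the gridlines: it meets the x-axis at x = 0 (among the integer gridlines); it meets the y-axis at y = 0 (among the integer gridlines).
(c) Putting this together gives p.

2*x*y - 3*y^2 + 3*x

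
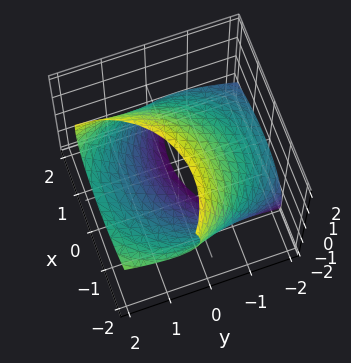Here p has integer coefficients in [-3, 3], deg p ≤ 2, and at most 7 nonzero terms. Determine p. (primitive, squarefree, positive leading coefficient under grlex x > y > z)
x^2 + x*z + y^2 - 2*y*z + z^2 - 3

(a) Degree: the shape is more complex than any degree-1 surface, so deg p = 2.
(b) Matching integer coefficients to the picture gives p.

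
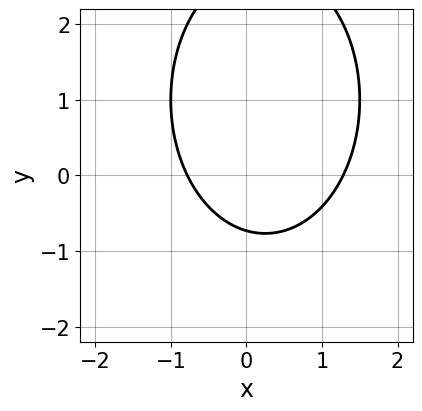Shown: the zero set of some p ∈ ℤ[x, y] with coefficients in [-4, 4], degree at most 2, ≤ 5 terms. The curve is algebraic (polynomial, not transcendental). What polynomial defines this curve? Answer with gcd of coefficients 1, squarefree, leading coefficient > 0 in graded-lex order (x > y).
2*x^2 + y^2 - x - 2*y - 2

(a) Degree: a generic line meets the curve in up to 2 points, so deg p = 2.
(b) The integer polynomial consistent with all of this is the stated p.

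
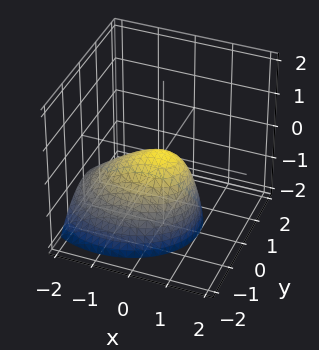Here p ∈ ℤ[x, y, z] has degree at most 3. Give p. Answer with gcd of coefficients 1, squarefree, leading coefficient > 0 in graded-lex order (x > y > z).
Degree: the shape is more complex than any degree-1 surface, so deg p = 2.
From the axis intercepts and sections: one z-axis crossing is at z = 0; one x-axis crossing is at x = 0.
The integer polynomial consistent with all of this is the stated p.

2*x^2 - 2*x*z + 3*y^2 + 3*z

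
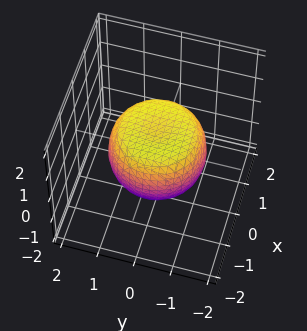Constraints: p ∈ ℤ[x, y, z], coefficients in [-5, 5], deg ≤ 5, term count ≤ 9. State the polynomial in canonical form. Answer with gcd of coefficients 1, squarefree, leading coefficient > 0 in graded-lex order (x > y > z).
(a) deg p = 4.
(b) By symmetry, the z-axis is an axis of rotation, so x and y enter only as x² + y².
(c) Against the integer gridlines: a circular section at z = 0 has radius between 1 and 2.
(d) Fitting integer coefficients to these (and the overall shape) gives p.

2*x^4 + 4*x^2*y^2 + 2*y^4 - 2*x^2 - 2*y^2 + 3*z^2 - 2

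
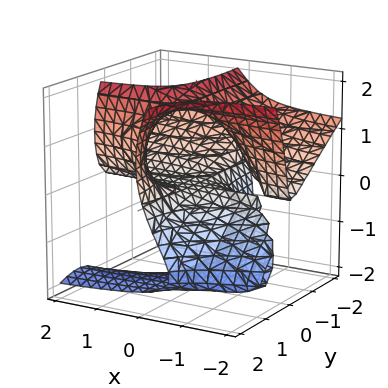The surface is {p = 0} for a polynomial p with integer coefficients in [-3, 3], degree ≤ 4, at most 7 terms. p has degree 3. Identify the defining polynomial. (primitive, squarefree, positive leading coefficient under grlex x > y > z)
2*x*y^2 + 3*x*y*z + z^3 - 2*x*z - 3*z

(a) deg p = 3.
(b) Observable constraints: it meets the z-axis at z = 0 (among the integer gridlines); the visible y-axis segment lies entirely on the surface; the visible x-axis segment lies entirely on the surface.
(c) Solving for integer coefficients yields p as stated.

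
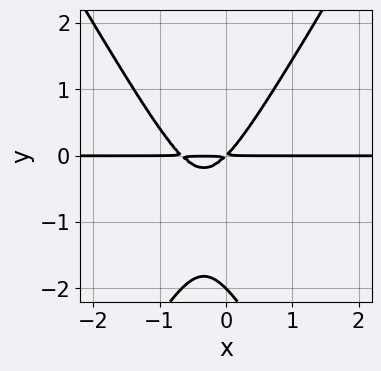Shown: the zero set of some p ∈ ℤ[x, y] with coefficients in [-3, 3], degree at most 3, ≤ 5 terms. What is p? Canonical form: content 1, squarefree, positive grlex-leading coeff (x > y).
First, the degree is 3 — the shape is more complex than any degree-2 curve.
Then, from the axis intercepts and sections: the visible x-axis segment lies entirely on the curve; one y-axis crossing is at y = -2.
Finally, assembling these constraints gives the stated polynomial.

3*x^2*y - y^3 + 2*x*y - 2*y^2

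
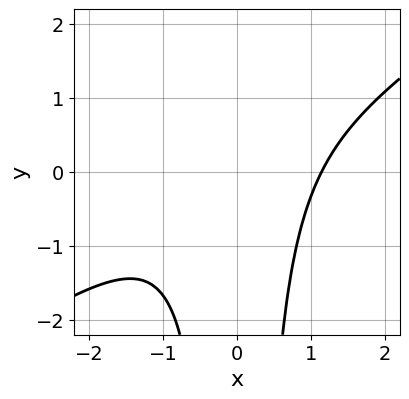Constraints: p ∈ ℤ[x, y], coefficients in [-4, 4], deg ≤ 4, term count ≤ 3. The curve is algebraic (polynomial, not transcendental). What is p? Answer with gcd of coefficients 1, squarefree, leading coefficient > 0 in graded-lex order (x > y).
2*x^3 - 3*x^2*y - 3

First, degree: the shape is more complex than any degree-2 curve, so deg p = 3.
Then, from the visible intercepts: it misses every integer gridline on the y-axis.
Finally, the integer polynomial consistent with all of this is the stated p.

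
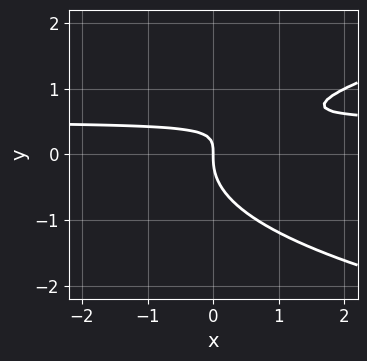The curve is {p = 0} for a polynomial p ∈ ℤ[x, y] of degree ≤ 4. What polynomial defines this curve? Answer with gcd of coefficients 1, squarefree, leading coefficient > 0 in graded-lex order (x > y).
Degree: no degree-2 curve has this shape, so deg p = 3.
Checking where it meets the axes: it crosses the y-axis at the gridline y = 0; it meets the x-axis at x = 0 (among the integer gridlines).
Assembling these constraints gives the stated polynomial.

2*y^3 - 2*x*y + x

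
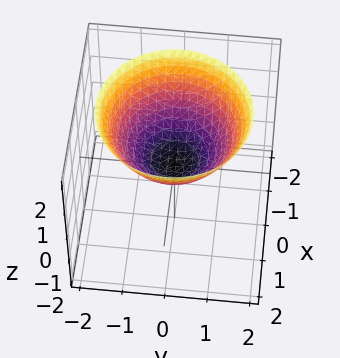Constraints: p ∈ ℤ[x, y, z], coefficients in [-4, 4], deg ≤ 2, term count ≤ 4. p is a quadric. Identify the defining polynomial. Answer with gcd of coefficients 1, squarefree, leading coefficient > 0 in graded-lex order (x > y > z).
2*x^2 + 2*y^2 - 3*z

1. deg p = 2.
2. Symmetry: the z-axis is an axis of rotation, so x and y enter only as x² + y².
3. From the axis intercepts and sections: one z-axis crossing is at z = 0; one y-axis crossing is at y = 0.
4. Matching integer coefficients to the picture gives p.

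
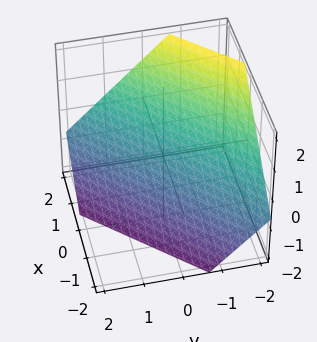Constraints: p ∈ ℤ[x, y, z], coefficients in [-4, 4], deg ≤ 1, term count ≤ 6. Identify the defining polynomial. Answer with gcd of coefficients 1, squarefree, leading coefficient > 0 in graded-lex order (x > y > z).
3*x - 3*y - 3*z - 2

1. deg p = 1. Every cross-section is a straight line — this is a plane.
2. Putting this together gives p.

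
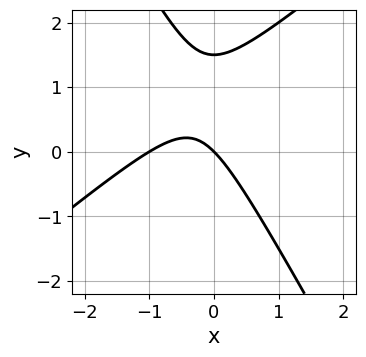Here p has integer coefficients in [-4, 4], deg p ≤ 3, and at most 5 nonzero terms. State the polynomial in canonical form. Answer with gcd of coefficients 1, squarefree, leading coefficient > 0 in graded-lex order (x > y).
1. Degree: no degree-1 curve has this shape, so deg p = 2.
2. Observable constraints: the x-axis gridline crossings are at x ∈ {-1, 0}; it meets the y-axis at y = 0 (among the integer gridlines).
3. Putting this together gives p.

3*x^2 - 2*x*y - 2*y^2 + 3*x + 3*y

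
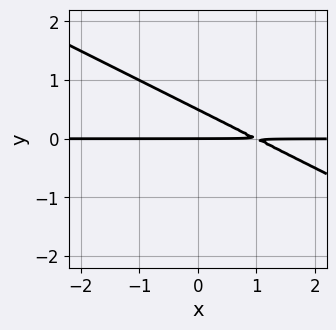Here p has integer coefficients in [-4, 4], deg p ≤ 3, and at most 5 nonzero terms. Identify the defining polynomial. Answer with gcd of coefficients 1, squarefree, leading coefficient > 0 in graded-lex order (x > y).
x*y + 2*y^2 - y

1. Degree: no degree-1 curve has this shape, so deg p = 2.
2. From the visible intercepts: every point of the x-axis in the box is on the curve; it meets the y-axis at y = 0 (among the integer gridlines).
3. Assembling these constraints gives the stated polynomial.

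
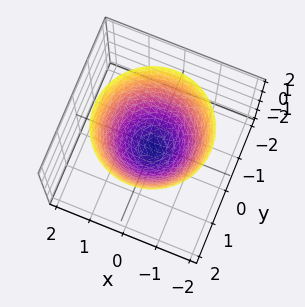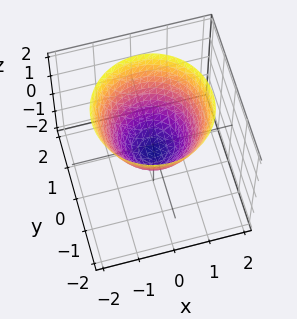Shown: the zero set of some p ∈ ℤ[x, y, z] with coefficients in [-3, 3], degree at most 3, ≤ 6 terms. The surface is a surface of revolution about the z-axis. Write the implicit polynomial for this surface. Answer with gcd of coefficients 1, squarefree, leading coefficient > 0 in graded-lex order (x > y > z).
2*x^2 + 2*y^2 - 2*z - 1

1. The degree is 2 — the shape is more complex than any degree-1 surface.
2. By symmetry, the z-axis is an axis of rotation, so x and y enter only as x² + y².
3. Observable constraints: a circular section at z = 0 has radius between 0 and 1.
4. The integer polynomial consistent with all of this is the stated p.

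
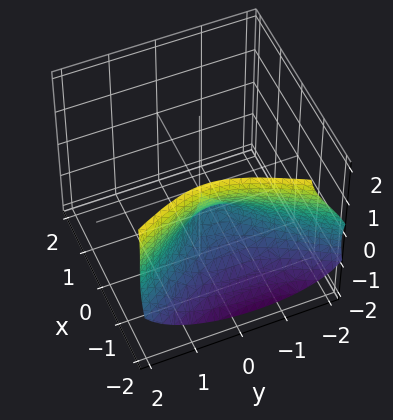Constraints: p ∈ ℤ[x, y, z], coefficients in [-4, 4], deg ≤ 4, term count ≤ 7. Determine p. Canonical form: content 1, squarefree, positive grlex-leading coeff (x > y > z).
x^3 - z^3 + 2*y^2 - y*z + 3*z^2

First, degree: the shape is more complex than any degree-2 surface, so deg p = 3.
Next, reading off the gridlines: one z-axis crossing is at z = 0; one x-axis crossing is at x = 0.
Finally, together with the visible shape, these determine p as stated.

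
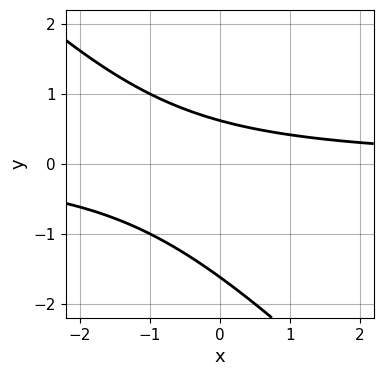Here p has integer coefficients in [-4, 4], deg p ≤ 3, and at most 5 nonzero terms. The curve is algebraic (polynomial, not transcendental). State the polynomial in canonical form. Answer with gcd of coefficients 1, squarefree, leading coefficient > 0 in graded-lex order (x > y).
x*y + y^2 + y - 1

1. deg p = 2.
2. Against the integer gridlines: it misses every integer gridline on the x-axis.
3. Matching integer coefficients to the picture gives p.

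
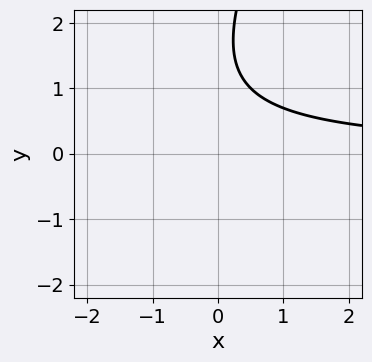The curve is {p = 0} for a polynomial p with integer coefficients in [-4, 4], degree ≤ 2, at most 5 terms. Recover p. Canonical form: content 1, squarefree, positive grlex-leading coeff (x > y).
2*x*y - y^2 + 3*y - 3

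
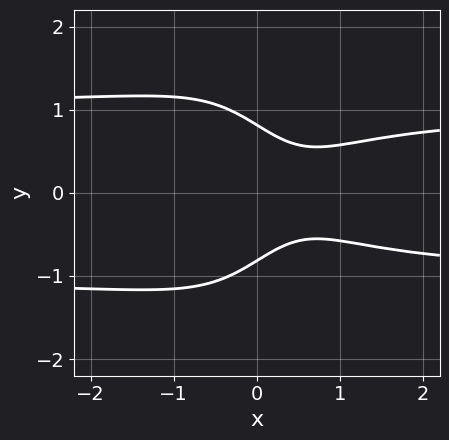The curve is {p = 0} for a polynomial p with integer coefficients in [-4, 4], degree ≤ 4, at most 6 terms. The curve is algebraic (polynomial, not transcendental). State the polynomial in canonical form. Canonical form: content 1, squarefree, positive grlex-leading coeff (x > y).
3*x^2*y^2 - 3*x^2 + 3*y^2 + 3*x - 2

First, degree: a generic line meets the curve in up to 4 points, so deg p = 4.
Next, symmetries: mirror symmetry y ↦ −y ⇒ only even powers of y.
Then, reading off the gridlines: the curve avoids every integer x-axis point in the box.
Finally, the integer polynomial consistent with all of this is the stated p.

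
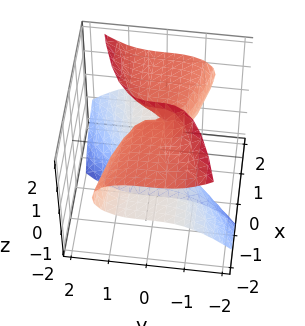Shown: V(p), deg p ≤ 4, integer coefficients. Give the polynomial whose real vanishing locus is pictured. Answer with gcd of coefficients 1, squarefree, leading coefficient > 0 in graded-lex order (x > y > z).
2*x*z^2 - y^3 - 3*x*z

(a) deg p = 3. The shape is more complex than any degree-2 surface.
(b) From the axis intercepts and sections: it meets the y-axis at y = 0 (among the integer gridlines); every point of the x-axis in the box is on the surface; every point of the z-axis in the box is on the surface.
(c) Solving for integer coefficients yields p as stated.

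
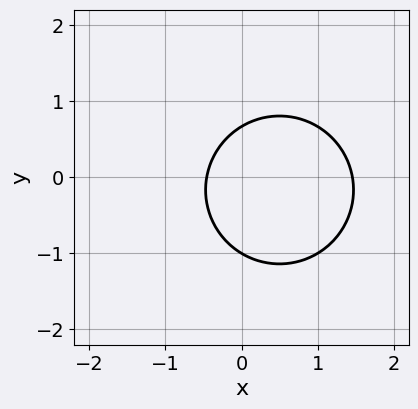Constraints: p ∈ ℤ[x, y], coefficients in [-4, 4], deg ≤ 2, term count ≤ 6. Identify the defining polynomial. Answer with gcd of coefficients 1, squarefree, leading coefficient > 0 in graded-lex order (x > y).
First, deg p = 2.
Next, observable constraints: it meets the y-axis at y = -1 (among the integer gridlines).
Finally, these observations pin down the coefficients.

3*x^2 + 3*y^2 - 3*x + y - 2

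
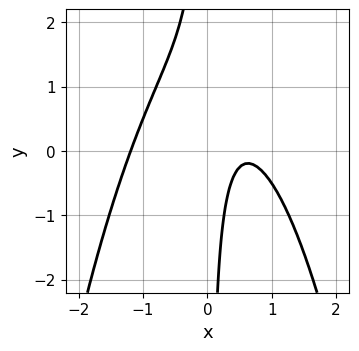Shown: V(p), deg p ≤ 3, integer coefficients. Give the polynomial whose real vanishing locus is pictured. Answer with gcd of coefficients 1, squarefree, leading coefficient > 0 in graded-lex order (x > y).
2*x^3 + 2*x*y - 2*x + 1

deg p = 3.
Checking where it meets the axes: it misses every integer gridline on the y-axis.
The integer polynomial consistent with all of this is the stated p.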